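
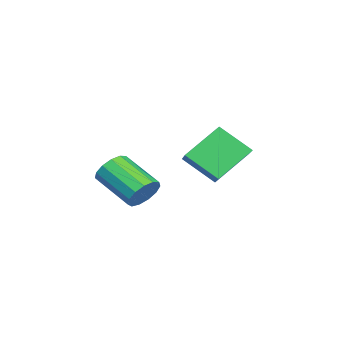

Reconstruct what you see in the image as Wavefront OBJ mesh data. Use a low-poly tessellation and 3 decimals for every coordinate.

v -0.942 0.35 -0.13
v -1.969 1.541 1.12
v -0.692 1.723 -1.235
v -1.72 2.915 0.016
v 0.22 0.665 0.524
v -0.808 1.857 1.775
v 0.469 2.039 -0.58
v -0.558 3.23 0.67
v 3.813 -0.26 -0.225
v 4.3 -0.155 0.401
v 3.413 -1.595 1.331
v 2.927 -1.7 0.705
v 3.943 0.11 0.472
v 3.056 -1.329 1.402
v 3.545 0.259 0.322
v 2.658 -1.181 1.252
v 3.232 0.242 -0.002
v 2.345 -1.198 0.928
v 3.103 0.066 -0.397
v 2.217 -1.374 0.533
v 3.2 -0.213 -0.737
v 2.314 -1.653 0.193
v 3.492 -0.508 -0.915
v 2.605 -1.948 0.016
v 3.886 -0.723 -0.873
v 2.999 -2.163 0.057
v 4.256 -0.792 -0.626
v 3.37 -2.232 0.304
v 4.486 -0.692 -0.252
v 3.6 -2.132 0.679
v 4.503 -0.454 0.131
v 3.616 -1.894 1.062
f 2 4 1
f 5 2 1
f 1 4 3
f 3 5 1
f 2 8 4
f 6 2 5
f 6 8 2
f 4 8 3
f 7 5 3
f 3 8 7
f 7 6 5
f 8 6 7
f 10 9 13
f 10 13 11
f 11 13 14
f 11 14 12
f 13 9 15
f 13 15 14
f 14 15 16
f 14 16 12
f 15 9 17
f 15 17 16
f 16 17 18
f 16 18 12
f 17 9 19
f 17 19 18
f 18 19 20
f 18 20 12
f 19 9 21
f 19 21 20
f 20 21 22
f 20 22 12
f 21 9 23
f 21 23 22
f 22 23 24
f 22 24 12
f 23 9 25
f 23 25 24
f 24 25 26
f 24 26 12
f 25 9 27
f 25 27 26
f 26 27 28
f 26 28 12
f 27 9 29
f 27 29 28
f 28 29 30
f 28 30 12
f 29 9 31
f 29 31 30
f 30 31 32
f 30 32 12
f 31 9 10
f 31 10 32
f 32 10 11
f 32 11 12



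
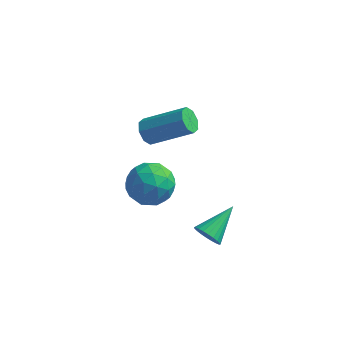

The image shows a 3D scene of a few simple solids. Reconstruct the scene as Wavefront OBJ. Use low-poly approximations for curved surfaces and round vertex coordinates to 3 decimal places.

v -2.983 -1.402 1.694
v -2.687 -1.837 1.314
v -0.9 -1.574 2.405
v -1.197 -1.138 2.786
v -2.648 -1.374 1.138
v -0.861 -1.11 2.23
v -2.805 -0.926 1.288
v -1.019 -0.663 2.38
v -3.067 -0.757 1.676
v -1.281 -0.494 2.768
v -3.28 -0.966 2.075
v -1.493 -0.703 3.166
v -3.319 -1.43 2.25
v -1.532 -1.166 3.342
v -3.161 -1.877 2.1
v -1.375 -1.614 3.192
v -2.899 -2.046 1.712
v -1.113 -1.783 2.804
v 0.158 -3.002 -3.007
v 0.479 -2.838 -3.583
v 0.822 -1.518 -2.213
v 0.246 -2.715 -3.617
v -0 -2.637 -3.558
v -0.222 -2.614 -3.415
v -0.387 -2.65 -3.21
v -0.468 -2.74 -2.974
v -0.455 -2.869 -2.743
v -0.348 -3.019 -2.553
v -0.164 -3.167 -2.431
v 0.069 -3.289 -2.397
v 0.316 -3.368 -2.456
v 0.538 -3.391 -2.599
v 0.703 -3.355 -2.804
v 0.784 -3.265 -3.04
v 0.77 -3.135 -3.271
v 0.663 -2.985 -3.462
v -3.206 0.182 -2.264
v -2.159 -0.211 -2.559
v -3.921 -1.529 -2.521
v -2.874 -1.922 -2.816
v -3.086 -1.606 -1.724
v -2.645 -0.549 -1.565
v -3.435 -1.191 -3.515
v -2.994 -0.134 -3.356
v -2.301 -1.059 -3.332
v -2.085 -1.316 -2.225
v -3.995 -0.424 -2.855
v -3.779 -0.681 -1.748
v -2.62 0.135 -2.388
v -3.46 -1.875 -2.692
v -3.585 -1.69 -2.05
v -2.97 -1.921 -2.223
v -2.905 -0.063 -1.804
v -2.29 -0.294 -1.978
v -2.835 -1.114 -1.487
v -3.79 -1.446 -3.102
v -3.175 -1.677 -3.276
v -3.11 0.181 -2.857
v -2.495 -0.05 -3.03
v -3.245 -0.626 -3.593
v -2.088 -0.594 -3.017
v -2.508 -1.599 -3.168
v -2.838 -1.17 -3.579
v -2.578 -0.548 -3.485
v -1.961 -0.745 -2.366
v -2.381 -1.75 -2.518
v -2.506 -1.565 -1.875
v -2.246 -0.944 -1.782
v -2.044 -1.244 -2.821
v -3.699 0.01 -2.562
v -4.119 -0.995 -2.714
v -3.834 -0.796 -3.298
v -3.574 -0.175 -3.205
v -3.572 -0.141 -1.912
v -3.992 -1.146 -2.063
v -3.502 -1.192 -1.595
v -3.242 -0.57 -1.501
v -4.036 -0.496 -2.259
f 2 1 5
f 2 5 3
f 3 5 6
f 3 6 4
f 5 1 7
f 5 7 6
f 6 7 8
f 6 8 4
f 7 1 9
f 7 9 8
f 8 9 10
f 8 10 4
f 9 1 11
f 9 11 10
f 10 11 12
f 10 12 4
f 11 1 13
f 11 13 12
f 12 13 14
f 12 14 4
f 13 1 15
f 13 15 14
f 14 15 16
f 14 16 4
f 15 1 17
f 15 17 16
f 16 17 18
f 16 18 4
f 17 1 2
f 17 2 18
f 18 2 3
f 18 3 4
f 20 19 22
f 20 22 21
f 22 19 23
f 22 23 21
f 23 19 24
f 23 24 21
f 24 19 25
f 24 25 21
f 25 19 26
f 25 26 21
f 26 19 27
f 26 27 21
f 27 19 28
f 27 28 21
f 28 19 29
f 28 29 21
f 29 19 30
f 29 30 21
f 30 19 31
f 30 31 21
f 31 19 32
f 31 32 21
f 32 19 33
f 32 33 21
f 33 19 34
f 33 34 21
f 34 19 35
f 34 35 21
f 35 19 36
f 35 36 21
f 36 19 20
f 36 20 21
f 37 74 53
f 74 48 77
f 53 77 42
f 74 77 53
f 37 53 49
f 53 42 54
f 49 54 38
f 53 54 49
f 37 49 58
f 49 38 59
f 58 59 44
f 49 59 58
f 37 58 70
f 58 44 73
f 70 73 47
f 58 73 70
f 37 70 74
f 70 47 78
f 74 78 48
f 70 78 74
f 38 54 65
f 54 42 68
f 65 68 46
f 54 68 65
f 42 77 55
f 77 48 76
f 55 76 41
f 77 76 55
f 48 78 75
f 78 47 71
f 75 71 39
f 78 71 75
f 47 73 72
f 73 44 60
f 72 60 43
f 73 60 72
f 44 59 64
f 59 38 61
f 64 61 45
f 59 61 64
f 40 66 52
f 66 46 67
f 52 67 41
f 66 67 52
f 40 52 50
f 52 41 51
f 50 51 39
f 52 51 50
f 40 50 57
f 50 39 56
f 57 56 43
f 50 56 57
f 40 57 62
f 57 43 63
f 62 63 45
f 57 63 62
f 40 62 66
f 62 45 69
f 66 69 46
f 62 69 66
f 41 67 55
f 67 46 68
f 55 68 42
f 67 68 55
f 39 51 75
f 51 41 76
f 75 76 48
f 51 76 75
f 43 56 72
f 56 39 71
f 72 71 47
f 56 71 72
f 45 63 64
f 63 43 60
f 64 60 44
f 63 60 64
f 46 69 65
f 69 45 61
f 65 61 38
f 69 61 65



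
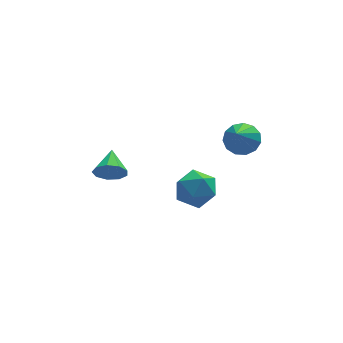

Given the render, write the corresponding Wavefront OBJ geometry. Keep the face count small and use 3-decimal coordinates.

v -0.512 3.99 -2.506
v 0.227 3.583 -2.831
v -1.347 3.197 -3.409
v -0.608 2.79 -3.734
v -0.879 2.626 -2.887
v -0.363 3.116 -2.329
v -0.757 3.664 -3.911
v -0.241 4.154 -3.353
v 0.075 3.381 -3.699
v 0 2.74 -3.067
v -1.12 4.04 -3.173
v -1.195 3.399 -2.541
v 0.996 2.833 -0.122
v 1.351 2.282 -0.395
v 0.484 1.947 1.002
v 1.601 2.462 -0.14
v 1.659 2.759 0.122
v 1.506 3.08 0.305
v 1.192 3.323 0.354
v 0.815 3.41 0.251
v 0.496 3.314 0.03
v 0.335 3.066 -0.239
v 0.385 2.743 -0.471
v 0.628 2.45 -0.592
v 0.988 2.278 -0.564
v -3.796 3.344 -1.398
v -3.52 3.054 -0.873
v -3.484 4.356 -1.002
v -3.218 3.091 -1.206
v -3.186 3.246 -1.629
v -3.439 3.447 -1.943
v -3.86 3.6 -2.003
v -4.251 3.634 -1.779
v -4.429 3.531 -1.377
v -4.311 3.342 -0.984
v -3.952 3.153 -0.786
f 1 12 6
f 1 6 2
f 1 2 8
f 1 8 11
f 1 11 12
f 2 6 10
f 6 12 5
f 12 11 3
f 11 8 7
f 8 2 9
f 4 10 5
f 4 5 3
f 4 3 7
f 4 7 9
f 4 9 10
f 5 10 6
f 3 5 12
f 7 3 11
f 9 7 8
f 10 9 2
f 14 13 16
f 14 16 15
f 16 13 17
f 16 17 15
f 17 13 18
f 17 18 15
f 18 13 19
f 18 19 15
f 19 13 20
f 19 20 15
f 20 13 21
f 20 21 15
f 21 13 22
f 21 22 15
f 22 13 23
f 22 23 15
f 23 13 24
f 23 24 15
f 24 13 25
f 24 25 15
f 25 13 14
f 25 14 15
f 27 26 29
f 27 29 28
f 29 26 30
f 29 30 28
f 30 26 31
f 30 31 28
f 31 26 32
f 31 32 28
f 32 26 33
f 32 33 28
f 33 26 34
f 33 34 28
f 34 26 35
f 34 35 28
f 35 26 36
f 35 36 28
f 36 26 27
f 36 27 28



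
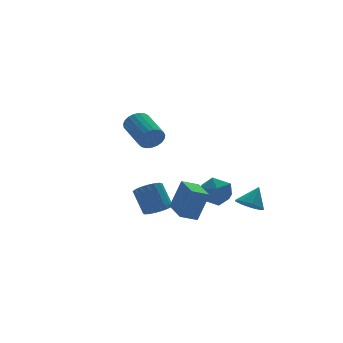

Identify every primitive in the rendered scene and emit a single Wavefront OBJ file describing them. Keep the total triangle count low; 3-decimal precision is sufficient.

v 2.092 -3.204 -2.709
v 2.69 -3.785 -2.991
v 2.908 -2.916 -1.571
v 2.811 -3.24 -3.216
v 2.595 -2.678 -3.203
v 2.144 -2.362 -2.96
v 1.669 -2.44 -2.599
v 1.391 -2.876 -2.29
v 1.442 -3.465 -2.177
v 1.796 -3.932 -2.313
v 2.289 -4.058 -2.635
v -1.445 -1.65 -3.432
v -0.795 -1.859 -1.551
v -0.963 0.332 -3.378
v -0.314 0.123 -1.498
v -0.446 -1.883 -3.802
v 0.203 -2.092 -1.922
v 0.035 0.099 -3.749
v 0.685 -0.11 -1.868
v -3.443 -2.078 2.926
v -3.096 -2.342 3.597
v -2.97 -0.425 4.285
v -3.317 -0.162 3.614
v -2.834 -2.288 3.4
v -2.708 -0.372 4.088
v -2.676 -2.198 3.121
v -2.551 -0.282 3.809
v -2.652 -2.088 2.808
v -2.526 -0.171 3.496
v -2.764 -1.976 2.516
v -2.638 -0.059 3.204
v -2.993 -1.881 2.294
v -2.868 0.035 2.982
v -3.301 -1.821 2.182
v -3.175 0.096 2.87
v -3.633 -1.805 2.199
v -3.507 0.112 2.886
v -3.932 -1.836 2.341
v -3.806 0.08 3.029
v -4.146 -1.909 2.584
v -4.02 0.007 3.272
v -4.239 -2.012 2.887
v -4.113 -0.095 3.575
v -4.194 -2.126 3.196
v -4.069 -0.209 3.884
v -4.02 -2.232 3.459
v -3.894 -0.315 4.147
v -3.745 -2.311 3.629
v -3.62 -0.394 4.317
v -3.419 -2.35 3.678
v -3.293 -0.433 4.366
v -0.508 2.479 -4.468
v 0.056 3.051 -4.895
v -0.008 4.154 -3.499
v -0.572 3.581 -3.072
v -0.34 3.184 -5.018
v -0.404 4.287 -3.622
v -0.775 3.156 -5.015
v -0.838 4.258 -3.619
v -1.149 2.972 -4.886
v -1.212 4.074 -3.49
v -1.375 2.675 -4.662
v -1.439 3.778 -3.266
v -1.404 2.333 -4.394
v -1.467 3.436 -2.998
v -1.227 2.025 -4.142
v -1.29 3.127 -2.746
v -0.885 1.82 -3.965
v -0.949 2.923 -2.569
v -0.457 1.767 -3.903
v -0.521 2.869 -2.507
v -0.041 1.876 -3.971
v -0.105 2.979 -2.575
v 0.268 2.124 -4.152
v 0.204 3.226 -2.756
v 0.399 2.453 -4.406
v 0.336 3.555 -3.01
v 0.323 2.787 -4.674
v 0.259 3.89 -3.278
v 1.098 0.392 -3.272
v 2.192 0.69 -3.211
v 1.388 -0.93 -2.029
v 2.482 -0.632 -1.968
v 1.681 0.062 -1.561
v 1.501 0.879 -2.329
v 2.079 -1.119 -2.911
v 1.899 -0.302 -3.679
v 2.798 -0.244 -2.988
v 2.552 0.486 -2.153
v 1.028 -0.726 -3.087
v 0.782 0.004 -2.252
f 2 1 4
f 2 4 3
f 4 1 5
f 4 5 3
f 5 1 6
f 5 6 3
f 6 1 7
f 6 7 3
f 7 1 8
f 7 8 3
f 8 1 9
f 8 9 3
f 9 1 10
f 9 10 3
f 10 1 11
f 10 11 3
f 11 1 2
f 11 2 3
f 13 15 12
f 16 13 12
f 12 15 14
f 14 16 12
f 13 19 15
f 17 13 16
f 17 19 13
f 15 19 14
f 18 16 14
f 14 19 18
f 18 17 16
f 19 17 18
f 21 20 24
f 21 24 22
f 22 24 25
f 22 25 23
f 24 20 26
f 24 26 25
f 25 26 27
f 25 27 23
f 26 20 28
f 26 28 27
f 27 28 29
f 27 29 23
f 28 20 30
f 28 30 29
f 29 30 31
f 29 31 23
f 30 20 32
f 30 32 31
f 31 32 33
f 31 33 23
f 32 20 34
f 32 34 33
f 33 34 35
f 33 35 23
f 34 20 36
f 34 36 35
f 35 36 37
f 35 37 23
f 36 20 38
f 36 38 37
f 37 38 39
f 37 39 23
f 38 20 40
f 38 40 39
f 39 40 41
f 39 41 23
f 40 20 42
f 40 42 41
f 41 42 43
f 41 43 23
f 42 20 44
f 42 44 43
f 43 44 45
f 43 45 23
f 44 20 46
f 44 46 45
f 45 46 47
f 45 47 23
f 46 20 48
f 46 48 47
f 47 48 49
f 47 49 23
f 48 20 50
f 48 50 49
f 49 50 51
f 49 51 23
f 50 20 21
f 50 21 51
f 51 21 22
f 51 22 23
f 53 52 56
f 53 56 54
f 54 56 57
f 54 57 55
f 56 52 58
f 56 58 57
f 57 58 59
f 57 59 55
f 58 52 60
f 58 60 59
f 59 60 61
f 59 61 55
f 60 52 62
f 60 62 61
f 61 62 63
f 61 63 55
f 62 52 64
f 62 64 63
f 63 64 65
f 63 65 55
f 64 52 66
f 64 66 65
f 65 66 67
f 65 67 55
f 66 52 68
f 66 68 67
f 67 68 69
f 67 69 55
f 68 52 70
f 68 70 69
f 69 70 71
f 69 71 55
f 70 52 72
f 70 72 71
f 71 72 73
f 71 73 55
f 72 52 74
f 72 74 73
f 73 74 75
f 73 75 55
f 74 52 76
f 74 76 75
f 75 76 77
f 75 77 55
f 76 52 78
f 76 78 77
f 77 78 79
f 77 79 55
f 78 52 53
f 78 53 79
f 79 53 54
f 79 54 55
f 80 91 85
f 80 85 81
f 80 81 87
f 80 87 90
f 80 90 91
f 81 85 89
f 85 91 84
f 91 90 82
f 90 87 86
f 87 81 88
f 83 89 84
f 83 84 82
f 83 82 86
f 83 86 88
f 83 88 89
f 84 89 85
f 82 84 91
f 86 82 90
f 88 86 87
f 89 88 81



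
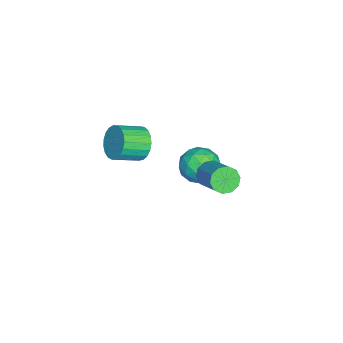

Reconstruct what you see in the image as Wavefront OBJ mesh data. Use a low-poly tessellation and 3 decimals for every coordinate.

v -1.168 2.829 -3.504
v -0.628 2.961 -2.818
v -1.372 1.479 -3.082
v -0.832 1.611 -2.396
v -1.619 2.011 -2.422
v -1.493 2.846 -2.683
v -0.507 1.594 -3.217
v -0.381 2.429 -3.478
v -0.219 2.199 -2.641
v -0.906 2.456 -2.149
v -1.094 1.984 -3.751
v -1.781 2.241 -3.259
v -0.88 3.013 -3.198
v -1.12 1.427 -2.702
v -1.583 1.661 -2.717
v -1.265 1.74 -2.314
v -1.389 2.945 -3.119
v -1.071 3.023 -2.715
v -1.653 2.465 -2.482
v -0.929 1.417 -3.185
v -0.611 1.495 -2.781
v -0.735 2.7 -3.586
v -0.417 2.779 -3.183
v -0.347 1.975 -3.418
v -0.322 2.643 -2.691
v -0.442 1.85 -2.443
v -0.251 1.84 -2.925
v -0.177 2.33 -3.079
v -0.726 2.795 -2.402
v -0.846 2.001 -2.154
v -1.309 2.236 -2.169
v -1.235 2.727 -2.322
v -0.486 2.346 -2.298
v -1.154 2.439 -3.746
v -1.274 1.645 -3.498
v -0.765 1.713 -3.578
v -0.691 2.204 -3.731
v -1.558 2.59 -3.457
v -1.678 1.797 -3.209
v -1.823 2.11 -2.821
v -1.749 2.6 -2.975
v -1.514 2.094 -3.602
v 3.066 3.432 0.769
v 3.38 2.948 0.823
v 4.328 3.643 1.546
v 4.014 4.128 1.491
v 3.485 3.115 0.524
v 4.433 3.81 1.247
v 3.43 3.403 0.318
v 4.378 4.099 1.041
v 3.236 3.703 0.285
v 4.184 4.398 1.007
v 2.977 3.899 0.436
v 3.925 4.594 1.159
v 2.752 3.917 0.714
v 3.7 4.612 1.437
v 2.647 3.75 1.013
v 3.595 4.445 1.736
v 2.702 3.461 1.219
v 3.65 4.157 1.942
v 2.896 3.162 1.253
v 3.844 3.857 1.975
v 3.155 2.966 1.101
v 4.103 3.661 1.824
v 0.853 0.328 -0.167
v 1.355 0.37 -0.737
v 1.968 -0.506 -0.262
v 1.467 -0.548 0.307
v 1.478 0.571 -0.526
v 2.091 -0.305 -0.051
v 1.493 0.729 -0.253
v 2.106 -0.147 0.222
v 1.398 0.818 0.035
v 2.011 -0.058 0.51
v 1.208 0.823 0.288
v 1.821 -0.053 0.762
v 0.957 0.742 0.462
v 1.57 -0.134 0.937
v 0.688 0.589 0.527
v 1.301 -0.287 1.002
v 0.448 0.391 0.472
v 1.061 -0.485 0.947
v 0.278 0.182 0.307
v 0.891 -0.694 0.782
v 0.207 -0.001 0.06
v 0.82 -0.877 0.534
v 0.248 -0.128 -0.227
v 0.861 -1.004 0.248
v 0.394 -0.176 -0.503
v 1.007 -1.052 -0.028
v 0.619 -0.136 -0.722
v 1.232 -1.012 -0.247
v 0.885 -0.017 -0.844
v 1.498 -0.893 -0.369
v 1.145 0.162 -0.849
v 1.758 -0.714 -0.375
f 1 38 17
f 38 12 41
f 17 41 6
f 38 41 17
f 1 17 13
f 17 6 18
f 13 18 2
f 17 18 13
f 1 13 22
f 13 2 23
f 22 23 8
f 13 23 22
f 1 22 34
f 22 8 37
f 34 37 11
f 22 37 34
f 1 34 38
f 34 11 42
f 38 42 12
f 34 42 38
f 2 18 29
f 18 6 32
f 29 32 10
f 18 32 29
f 6 41 19
f 41 12 40
f 19 40 5
f 41 40 19
f 12 42 39
f 42 11 35
f 39 35 3
f 42 35 39
f 11 37 36
f 37 8 24
f 36 24 7
f 37 24 36
f 8 23 28
f 23 2 25
f 28 25 9
f 23 25 28
f 4 30 16
f 30 10 31
f 16 31 5
f 30 31 16
f 4 16 14
f 16 5 15
f 14 15 3
f 16 15 14
f 4 14 21
f 14 3 20
f 21 20 7
f 14 20 21
f 4 21 26
f 21 7 27
f 26 27 9
f 21 27 26
f 4 26 30
f 26 9 33
f 30 33 10
f 26 33 30
f 5 31 19
f 31 10 32
f 19 32 6
f 31 32 19
f 3 15 39
f 15 5 40
f 39 40 12
f 15 40 39
f 7 20 36
f 20 3 35
f 36 35 11
f 20 35 36
f 9 27 28
f 27 7 24
f 28 24 8
f 27 24 28
f 10 33 29
f 33 9 25
f 29 25 2
f 33 25 29
f 44 43 47
f 44 47 45
f 45 47 48
f 45 48 46
f 47 43 49
f 47 49 48
f 48 49 50
f 48 50 46
f 49 43 51
f 49 51 50
f 50 51 52
f 50 52 46
f 51 43 53
f 51 53 52
f 52 53 54
f 52 54 46
f 53 43 55
f 53 55 54
f 54 55 56
f 54 56 46
f 55 43 57
f 55 57 56
f 56 57 58
f 56 58 46
f 57 43 59
f 57 59 58
f 58 59 60
f 58 60 46
f 59 43 61
f 59 61 60
f 60 61 62
f 60 62 46
f 61 43 63
f 61 63 62
f 62 63 64
f 62 64 46
f 63 43 44
f 63 44 64
f 64 44 45
f 64 45 46
f 66 65 69
f 66 69 67
f 67 69 70
f 67 70 68
f 69 65 71
f 69 71 70
f 70 71 72
f 70 72 68
f 71 65 73
f 71 73 72
f 72 73 74
f 72 74 68
f 73 65 75
f 73 75 74
f 74 75 76
f 74 76 68
f 75 65 77
f 75 77 76
f 76 77 78
f 76 78 68
f 77 65 79
f 77 79 78
f 78 79 80
f 78 80 68
f 79 65 81
f 79 81 80
f 80 81 82
f 80 82 68
f 81 65 83
f 81 83 82
f 82 83 84
f 82 84 68
f 83 65 85
f 83 85 84
f 84 85 86
f 84 86 68
f 85 65 87
f 85 87 86
f 86 87 88
f 86 88 68
f 87 65 89
f 87 89 88
f 88 89 90
f 88 90 68
f 89 65 91
f 89 91 90
f 90 91 92
f 90 92 68
f 91 65 93
f 91 93 92
f 92 93 94
f 92 94 68
f 93 65 95
f 93 95 94
f 94 95 96
f 94 96 68
f 95 65 66
f 95 66 96
f 96 66 67
f 96 67 68



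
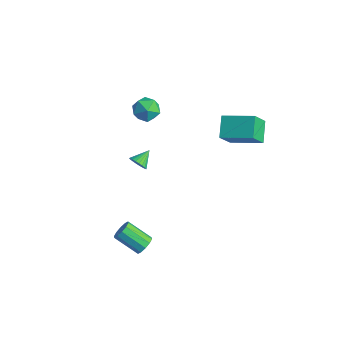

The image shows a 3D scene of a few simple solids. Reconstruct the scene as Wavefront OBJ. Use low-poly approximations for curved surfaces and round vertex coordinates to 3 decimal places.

v -3.79 -0.083 3.432
v -3.21 0.436 3.912
v -3.23 -1.296 4.068
v -2.65 -0.777 4.548
v -3.546 -0.75 4.731
v -3.892 -0 4.337
v -2.548 -0.86 3.643
v -2.894 -0.11 3.249
v -2.442 -0.044 4.042
v -3.059 0.024 4.714
v -3.381 -0.884 3.266
v -3.998 -0.816 3.938
v 0.514 2.606 1.978
v 0.718 1.649 3.257
v -0.363 3.459 2.756
v -0.159 2.503 4.035
v 2.079 3.697 2.545
v 2.283 2.741 3.824
v 1.202 4.551 3.323
v 1.406 3.594 4.602
v 0.702 -3.593 -3.594
v 1.064 -4.125 -3.507
v -0.179 -4.819 -2.578
v -0.542 -4.287 -2.666
v 1.145 -3.87 -3.208
v -0.099 -4.564 -2.279
v 1.056 -3.508 -3.056
v -0.187 -4.202 -2.128
v 0.832 -3.179 -3.11
v -0.411 -3.873 -2.182
v 0.558 -3.008 -3.349
v -0.685 -3.702 -2.421
v 0.339 -3.061 -3.682
v -0.904 -3.755 -2.753
v 0.259 -3.316 -3.981
v -0.985 -4.01 -3.052
v 0.347 -3.678 -4.132
v -0.896 -4.372 -3.204
v 0.571 -4.007 -4.078
v -0.672 -4.701 -3.15
v 0.845 -4.178 -3.839
v -0.398 -4.872 -2.911
v -0.896 -2.797 2.393
v -0.396 -2.869 2.698
v -1.064 -1.863 2.887
v -0.32 -2.757 2.512
v -0.331 -2.651 2.308
v -0.428 -2.567 2.117
v -0.596 -2.518 1.968
v -0.81 -2.512 1.883
v -1.037 -2.549 1.876
v -1.243 -2.624 1.948
v -1.396 -2.725 2.087
v -1.472 -2.837 2.273
v -1.461 -2.943 2.477
v -1.364 -3.027 2.668
v -1.196 -3.076 2.817
v -0.982 -3.082 2.902
v -0.755 -3.045 2.909
v -0.549 -2.97 2.837
f 1 12 6
f 1 6 2
f 1 2 8
f 1 8 11
f 1 11 12
f 2 6 10
f 6 12 5
f 12 11 3
f 11 8 7
f 8 2 9
f 4 10 5
f 4 5 3
f 4 3 7
f 4 7 9
f 4 9 10
f 5 10 6
f 3 5 12
f 7 3 11
f 9 7 8
f 10 9 2
f 14 16 13
f 17 14 13
f 13 16 15
f 15 17 13
f 14 20 16
f 18 14 17
f 18 20 14
f 16 20 15
f 19 17 15
f 15 20 19
f 19 18 17
f 20 18 19
f 22 21 25
f 22 25 23
f 23 25 26
f 23 26 24
f 25 21 27
f 25 27 26
f 26 27 28
f 26 28 24
f 27 21 29
f 27 29 28
f 28 29 30
f 28 30 24
f 29 21 31
f 29 31 30
f 30 31 32
f 30 32 24
f 31 21 33
f 31 33 32
f 32 33 34
f 32 34 24
f 33 21 35
f 33 35 34
f 34 35 36
f 34 36 24
f 35 21 37
f 35 37 36
f 36 37 38
f 36 38 24
f 37 21 39
f 37 39 38
f 38 39 40
f 38 40 24
f 39 21 41
f 39 41 40
f 40 41 42
f 40 42 24
f 41 21 22
f 41 22 42
f 42 22 23
f 42 23 24
f 44 43 46
f 44 46 45
f 46 43 47
f 46 47 45
f 47 43 48
f 47 48 45
f 48 43 49
f 48 49 45
f 49 43 50
f 49 50 45
f 50 43 51
f 50 51 45
f 51 43 52
f 51 52 45
f 52 43 53
f 52 53 45
f 53 43 54
f 53 54 45
f 54 43 55
f 54 55 45
f 55 43 56
f 55 56 45
f 56 43 57
f 56 57 45
f 57 43 58
f 57 58 45
f 58 43 59
f 58 59 45
f 59 43 60
f 59 60 45
f 60 43 44
f 60 44 45



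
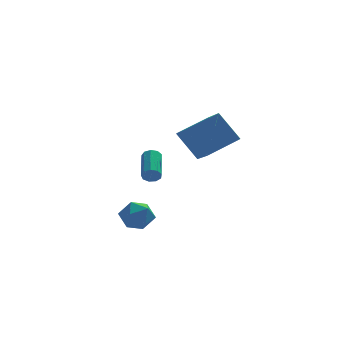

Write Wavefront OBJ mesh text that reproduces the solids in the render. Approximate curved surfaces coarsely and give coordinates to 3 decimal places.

v -1.72 -4.291 4.641
v -0.105 -3.62 5.434
v -2.015 -2.66 3.865
v -0.401 -1.99 4.658
v -0.759 -4.83 3.142
v 0.855 -4.16 3.935
v -1.055 -3.2 2.366
v 0.56 -2.529 3.159
v -4.35 -1.5 -2.385
v -3.465 -1.199 -2.136
v -4.235 -2.681 -1.364
v -3.35 -2.38 -1.115
v -4.125 -1.853 -0.876
v -4.196 -1.123 -1.508
v -3.504 -2.757 -1.992
v -3.575 -2.027 -2.624
v -2.942 -1.976 -1.894
v -3.326 -1.417 -1.204
v -4.374 -2.463 -2.296
v -4.758 -1.904 -1.606
v -3.062 -0.837 0.472
v -2.83 -0.674 0.048
v -2.687 1.04 0.783
v -2.918 0.877 1.208
v -3.176 -0.632 0.019
v -3.032 1.081 0.755
v -3.468 -0.687 0.202
v -3.324 1.026 0.938
v -3.569 -0.811 0.512
v -3.426 0.902 1.247
v -3.434 -0.947 0.803
v -3.291 0.766 1.539
v -3.124 -1.032 0.939
v -2.981 0.681 1.675
v -2.785 -1.025 0.857
v -2.642 0.688 1.593
v -2.575 -0.93 0.595
v -2.432 0.783 1.33
v -2.593 -0.791 0.275
v -2.45 0.922 1.011
f 2 4 1
f 5 2 1
f 1 4 3
f 3 5 1
f 2 8 4
f 6 2 5
f 6 8 2
f 4 8 3
f 7 5 3
f 3 8 7
f 7 6 5
f 8 6 7
f 9 20 14
f 9 14 10
f 9 10 16
f 9 16 19
f 9 19 20
f 10 14 18
f 14 20 13
f 20 19 11
f 19 16 15
f 16 10 17
f 12 18 13
f 12 13 11
f 12 11 15
f 12 15 17
f 12 17 18
f 13 18 14
f 11 13 20
f 15 11 19
f 17 15 16
f 18 17 10
f 22 21 25
f 22 25 23
f 23 25 26
f 23 26 24
f 25 21 27
f 25 27 26
f 26 27 28
f 26 28 24
f 27 21 29
f 27 29 28
f 28 29 30
f 28 30 24
f 29 21 31
f 29 31 30
f 30 31 32
f 30 32 24
f 31 21 33
f 31 33 32
f 32 33 34
f 32 34 24
f 33 21 35
f 33 35 34
f 34 35 36
f 34 36 24
f 35 21 37
f 35 37 36
f 36 37 38
f 36 38 24
f 37 21 39
f 37 39 38
f 38 39 40
f 38 40 24
f 39 21 22
f 39 22 40
f 40 22 23
f 40 23 24



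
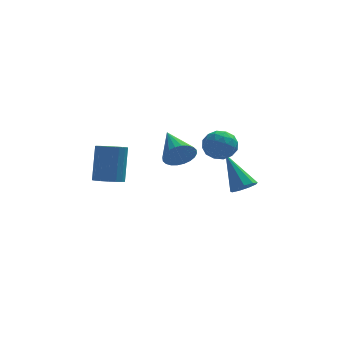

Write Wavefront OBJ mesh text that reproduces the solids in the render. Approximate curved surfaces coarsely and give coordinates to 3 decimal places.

v 1.29 0.252 -0.465
v 1.886 0.215 0.053
v 0.79 1.848 0.225
v 2.021 0.359 -0.183
v 2.044 0.487 -0.463
v 1.953 0.579 -0.742
v 1.761 0.622 -0.98
v 1.498 0.608 -1.139
v 1.202 0.539 -1.195
v 0.921 0.427 -1.14
v 0.695 0.289 -0.983
v 0.56 0.144 -0.746
v 0.536 0.016 -0.467
v 0.627 -0.076 -0.187
v 0.819 -0.119 0.05
v 1.083 -0.104 0.209
v 1.378 -0.036 0.266
v 1.66 0.076 0.211
v 4.305 2.994 -3.862
v 4.919 3.008 -3.569
v 3.535 4.166 -2.298
v 4.874 3.368 -3.861
v 4.562 3.552 -4.153
v 4.13 3.476 -4.309
v 3.781 3.174 -4.255
v 3.676 2.788 -4.017
v 3.866 2.499 -3.706
v 4.262 2.441 -3.468
v 4.678 2.642 -3.414
v 2.398 2.97 -1.273
v 3.059 3.242 -1.774
v 3.321 2.438 -0.346
v 3.982 2.71 -0.847
v 3.483 3.292 -0.428
v 2.913 3.62 -1.001
v 3.467 2.06 -1.119
v 2.897 2.388 -1.692
v 3.719 2.68 -1.679
v 3.729 3.441 -1.252
v 2.651 2.239 -0.868
v 2.661 3 -0.441
v 2.647 3.152 -1.605
v 3.733 2.528 -0.515
v 3.44 2.869 -0.269
v 3.828 3.029 -0.564
v 2.562 3.375 -1.151
v 2.95 3.535 -1.445
v 3.199 3.564 -0.654
v 3.43 2.145 -0.675
v 3.818 2.305 -0.969
v 2.552 2.651 -1.556
v 2.94 2.811 -1.851
v 3.181 2.116 -1.466
v 3.424 2.982 -1.844
v 3.966 2.67 -1.299
v 3.664 2.287 -1.458
v 3.329 2.48 -1.795
v 3.43 3.429 -1.593
v 3.972 3.117 -1.048
v 3.679 3.459 -0.802
v 3.344 3.652 -1.139
v 3.818 3.099 -1.537
v 2.408 2.563 -1.072
v 2.95 2.251 -0.527
v 3.036 2.028 -0.981
v 2.701 2.221 -1.318
v 2.414 3.01 -0.821
v 2.956 2.698 -0.276
v 3.051 3.2 -0.325
v 2.716 3.393 -0.662
v 2.562 2.581 -0.583
v -1.807 1.445 -2.561
v -1.086 1.331 -2.575
v -0.932 2.102 -0.812
v -1.653 2.215 -0.799
v -1.123 1.651 -2.711
v -0.969 2.421 -0.948
v -1.316 1.923 -2.813
v -1.163 2.694 -1.05
v -1.622 2.086 -2.858
v -1.469 2.856 -1.095
v -1.97 2.102 -2.834
v -1.817 2.872 -1.072
v -2.281 1.967 -2.748
v -2.128 2.738 -0.986
v -2.483 1.713 -2.62
v -2.33 2.483 -0.857
v -2.53 1.397 -2.478
v -2.377 2.168 -0.715
v -2.412 1.092 -2.355
v -2.258 1.863 -0.592
v -2.154 0.868 -2.279
v -2.001 1.639 -0.516
v -1.817 0.776 -2.268
v -1.664 1.547 -0.505
v -1.478 0.837 -2.324
v -1.325 1.608 -0.562
v -1.214 1.038 -2.435
v -1.061 1.808 -0.672
f 2 1 4
f 2 4 3
f 4 1 5
f 4 5 3
f 5 1 6
f 5 6 3
f 6 1 7
f 6 7 3
f 7 1 8
f 7 8 3
f 8 1 9
f 8 9 3
f 9 1 10
f 9 10 3
f 10 1 11
f 10 11 3
f 11 1 12
f 11 12 3
f 12 1 13
f 12 13 3
f 13 1 14
f 13 14 3
f 14 1 15
f 14 15 3
f 15 1 16
f 15 16 3
f 16 1 17
f 16 17 3
f 17 1 18
f 17 18 3
f 18 1 2
f 18 2 3
f 20 19 22
f 20 22 21
f 22 19 23
f 22 23 21
f 23 19 24
f 23 24 21
f 24 19 25
f 24 25 21
f 25 19 26
f 25 26 21
f 26 19 27
f 26 27 21
f 27 19 28
f 27 28 21
f 28 19 29
f 28 29 21
f 29 19 20
f 29 20 21
f 30 67 46
f 67 41 70
f 46 70 35
f 67 70 46
f 30 46 42
f 46 35 47
f 42 47 31
f 46 47 42
f 30 42 51
f 42 31 52
f 51 52 37
f 42 52 51
f 30 51 63
f 51 37 66
f 63 66 40
f 51 66 63
f 30 63 67
f 63 40 71
f 67 71 41
f 63 71 67
f 31 47 58
f 47 35 61
f 58 61 39
f 47 61 58
f 35 70 48
f 70 41 69
f 48 69 34
f 70 69 48
f 41 71 68
f 71 40 64
f 68 64 32
f 71 64 68
f 40 66 65
f 66 37 53
f 65 53 36
f 66 53 65
f 37 52 57
f 52 31 54
f 57 54 38
f 52 54 57
f 33 59 45
f 59 39 60
f 45 60 34
f 59 60 45
f 33 45 43
f 45 34 44
f 43 44 32
f 45 44 43
f 33 43 50
f 43 32 49
f 50 49 36
f 43 49 50
f 33 50 55
f 50 36 56
f 55 56 38
f 50 56 55
f 33 55 59
f 55 38 62
f 59 62 39
f 55 62 59
f 34 60 48
f 60 39 61
f 48 61 35
f 60 61 48
f 32 44 68
f 44 34 69
f 68 69 41
f 44 69 68
f 36 49 65
f 49 32 64
f 65 64 40
f 49 64 65
f 38 56 57
f 56 36 53
f 57 53 37
f 56 53 57
f 39 62 58
f 62 38 54
f 58 54 31
f 62 54 58
f 73 72 76
f 73 76 74
f 74 76 77
f 74 77 75
f 76 72 78
f 76 78 77
f 77 78 79
f 77 79 75
f 78 72 80
f 78 80 79
f 79 80 81
f 79 81 75
f 80 72 82
f 80 82 81
f 81 82 83
f 81 83 75
f 82 72 84
f 82 84 83
f 83 84 85
f 83 85 75
f 84 72 86
f 84 86 85
f 85 86 87
f 85 87 75
f 86 72 88
f 86 88 87
f 87 88 89
f 87 89 75
f 88 72 90
f 88 90 89
f 89 90 91
f 89 91 75
f 90 72 92
f 90 92 91
f 91 92 93
f 91 93 75
f 92 72 94
f 92 94 93
f 93 94 95
f 93 95 75
f 94 72 96
f 94 96 95
f 95 96 97
f 95 97 75
f 96 72 98
f 96 98 97
f 97 98 99
f 97 99 75
f 98 72 73
f 98 73 99
f 99 73 74
f 99 74 75



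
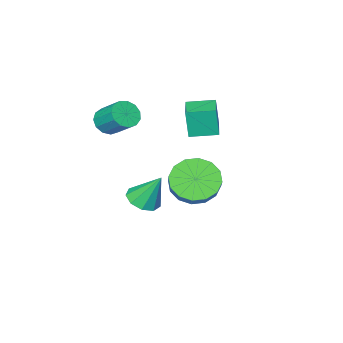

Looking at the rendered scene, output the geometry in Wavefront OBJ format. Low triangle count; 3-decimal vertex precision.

v 2.426 -0.808 2.344
v 2.792 -1.134 2.801
v 2.7 -0.097 3.613
v 2.334 0.228 3.156
v 3.036 -0.943 2.586
v 2.944 0.093 3.397
v 3.087 -0.71 2.293
v 2.995 0.327 3.105
v 2.928 -0.508 2.017
v 2.835 0.529 2.829
v 2.609 -0.401 1.845
v 2.517 0.636 2.656
v 2.232 -0.424 1.831
v 2.14 0.613 2.643
v 1.917 -0.568 1.98
v 1.825 0.468 2.792
v 1.764 -0.789 2.245
v 1.672 0.247 3.057
v 1.82 -1.016 2.541
v 1.728 0.02 3.353
v 2.069 -1.177 2.775
v 1.977 -0.141 3.587
v 2.432 -1.221 2.872
v 2.339 -0.184 3.684
v -0.611 2.243 2.452
v -0.567 2.093 3.723
v 0.177 3.183 2.535
v 0.222 3.033 3.806
v 0.278 1.507 2.334
v 0.323 1.357 3.605
v 1.067 2.447 2.417
v 1.111 2.297 3.688
v 1.215 -0.182 -2.254
v 1.853 -0.503 -1.939
v 0.865 0.522 -0.826
v 1.971 -0.026 -2.146
v 1.736 0.378 -2.403
v 1.257 0.52 -2.59
v 0.758 0.333 -2.62
v 0.473 -0.095 -2.479
v 0.535 -0.564 -2.232
v 0.915 -0.854 -1.996
v 1.435 -0.83 -1.88
v 1.7 3.58 0.628
v 2.58 3.203 0.338
v 3.14 3.923 1.102
v 2.26 4.3 1.392
v 2.495 3.604 0.022
v 3.055 4.324 0.787
v 2.198 3.999 -0.132
v 2.758 4.719 0.633
v 1.767 4.282 -0.082
v 2.327 5.001 0.683
v 1.318 4.376 0.158
v 1.878 5.096 0.923
v 0.972 4.258 0.524
v 1.532 4.977 1.288
v 0.82 3.957 0.918
v 1.38 4.677 1.682
v 0.905 3.556 1.233
v 1.465 4.276 1.998
v 1.202 3.161 1.387
v 1.762 3.881 2.152
v 1.633 2.879 1.337
v 2.193 3.598 2.102
v 2.082 2.784 1.097
v 2.642 3.504 1.862
v 2.428 2.903 0.732
v 2.988 3.622 1.496
f 2 1 5
f 2 5 3
f 3 5 6
f 3 6 4
f 5 1 7
f 5 7 6
f 6 7 8
f 6 8 4
f 7 1 9
f 7 9 8
f 8 9 10
f 8 10 4
f 9 1 11
f 9 11 10
f 10 11 12
f 10 12 4
f 11 1 13
f 11 13 12
f 12 13 14
f 12 14 4
f 13 1 15
f 13 15 14
f 14 15 16
f 14 16 4
f 15 1 17
f 15 17 16
f 16 17 18
f 16 18 4
f 17 1 19
f 17 19 18
f 18 19 20
f 18 20 4
f 19 1 21
f 19 21 20
f 20 21 22
f 20 22 4
f 21 1 23
f 21 23 22
f 22 23 24
f 22 24 4
f 23 1 2
f 23 2 24
f 24 2 3
f 24 3 4
f 26 28 25
f 29 26 25
f 25 28 27
f 27 29 25
f 26 32 28
f 30 26 29
f 30 32 26
f 28 32 27
f 31 29 27
f 27 32 31
f 31 30 29
f 32 30 31
f 34 33 36
f 34 36 35
f 36 33 37
f 36 37 35
f 37 33 38
f 37 38 35
f 38 33 39
f 38 39 35
f 39 33 40
f 39 40 35
f 40 33 41
f 40 41 35
f 41 33 42
f 41 42 35
f 42 33 43
f 42 43 35
f 43 33 34
f 43 34 35
f 45 44 48
f 45 48 46
f 46 48 49
f 46 49 47
f 48 44 50
f 48 50 49
f 49 50 51
f 49 51 47
f 50 44 52
f 50 52 51
f 51 52 53
f 51 53 47
f 52 44 54
f 52 54 53
f 53 54 55
f 53 55 47
f 54 44 56
f 54 56 55
f 55 56 57
f 55 57 47
f 56 44 58
f 56 58 57
f 57 58 59
f 57 59 47
f 58 44 60
f 58 60 59
f 59 60 61
f 59 61 47
f 60 44 62
f 60 62 61
f 61 62 63
f 61 63 47
f 62 44 64
f 62 64 63
f 63 64 65
f 63 65 47
f 64 44 66
f 64 66 65
f 65 66 67
f 65 67 47
f 66 44 68
f 66 68 67
f 67 68 69
f 67 69 47
f 68 44 45
f 68 45 69
f 69 45 46
f 69 46 47



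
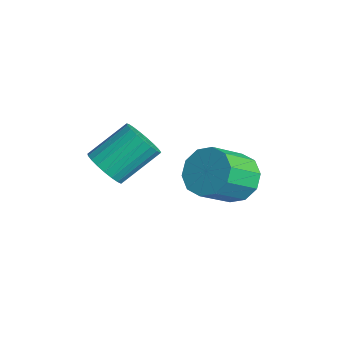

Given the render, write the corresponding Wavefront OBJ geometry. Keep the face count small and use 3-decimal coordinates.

v 2.887 0.239 2.454
v 3.535 -0.018 2.826
v 3.481 1.345 3.859
v 2.833 1.601 3.486
v 3.662 0.168 2.588
v 3.608 1.531 3.62
v 3.656 0.367 2.326
v 3.602 1.729 3.358
v 3.517 0.543 2.086
v 3.463 1.905 3.118
v 3.268 0.666 1.91
v 3.214 2.029 2.942
v 2.954 0.716 1.828
v 2.9 2.078 2.86
v 2.628 0.683 1.854
v 2.574 2.045 2.886
v 2.347 0.573 1.984
v 2.293 1.936 3.016
v 2.16 0.406 2.195
v 2.105 1.768 3.227
v 2.098 0.21 2.451
v 2.043 1.572 3.483
v 2.172 0.018 2.708
v 2.118 1.381 3.74
v 2.37 -0.135 2.92
v 2.316 1.227 3.952
v 2.658 -0.223 3.052
v 2.604 1.139 4.084
v 2.985 -0.232 3.081
v 2.931 1.13 4.113
v 3.295 -0.159 3.001
v 3.241 1.203 4.033
v 3.624 4.467 1.243
v 4.543 4.778 1.268
v 4.934 3.543 2.241
v 4.016 3.233 2.217
v 4.247 5.039 1.718
v 4.638 3.805 2.692
v 3.713 5.083 1.988
v 4.105 3.848 2.961
v 3.145 4.891 1.973
v 3.537 3.656 2.946
v 2.76 4.537 1.679
v 3.152 3.303 2.653
v 2.706 4.157 1.219
v 3.097 2.922 2.192
v 3.002 3.895 0.768
v 3.393 2.661 1.742
v 3.535 3.852 0.499
v 3.927 2.617 1.472
v 4.103 4.044 0.514
v 4.495 2.809 1.487
v 4.488 4.397 0.807
v 4.88 3.163 1.781
f 2 1 5
f 2 5 3
f 3 5 6
f 3 6 4
f 5 1 7
f 5 7 6
f 6 7 8
f 6 8 4
f 7 1 9
f 7 9 8
f 8 9 10
f 8 10 4
f 9 1 11
f 9 11 10
f 10 11 12
f 10 12 4
f 11 1 13
f 11 13 12
f 12 13 14
f 12 14 4
f 13 1 15
f 13 15 14
f 14 15 16
f 14 16 4
f 15 1 17
f 15 17 16
f 16 17 18
f 16 18 4
f 17 1 19
f 17 19 18
f 18 19 20
f 18 20 4
f 19 1 21
f 19 21 20
f 20 21 22
f 20 22 4
f 21 1 23
f 21 23 22
f 22 23 24
f 22 24 4
f 23 1 25
f 23 25 24
f 24 25 26
f 24 26 4
f 25 1 27
f 25 27 26
f 26 27 28
f 26 28 4
f 27 1 29
f 27 29 28
f 28 29 30
f 28 30 4
f 29 1 31
f 29 31 30
f 30 31 32
f 30 32 4
f 31 1 2
f 31 2 32
f 32 2 3
f 32 3 4
f 34 33 37
f 34 37 35
f 35 37 38
f 35 38 36
f 37 33 39
f 37 39 38
f 38 39 40
f 38 40 36
f 39 33 41
f 39 41 40
f 40 41 42
f 40 42 36
f 41 33 43
f 41 43 42
f 42 43 44
f 42 44 36
f 43 33 45
f 43 45 44
f 44 45 46
f 44 46 36
f 45 33 47
f 45 47 46
f 46 47 48
f 46 48 36
f 47 33 49
f 47 49 48
f 48 49 50
f 48 50 36
f 49 33 51
f 49 51 50
f 50 51 52
f 50 52 36
f 51 33 53
f 51 53 52
f 52 53 54
f 52 54 36
f 53 33 34
f 53 34 54
f 54 34 35
f 54 35 36



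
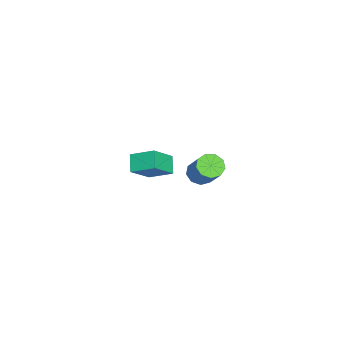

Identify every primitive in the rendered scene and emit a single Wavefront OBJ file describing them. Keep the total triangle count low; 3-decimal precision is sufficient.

v -4.894 -3.725 -2.059
v -3.677 -4.551 -0.778
v -4.655 -2.284 -1.357
v -3.438 -3.11 -0.076
v -3.942 -3.51 -2.824
v -2.725 -4.336 -1.543
v -3.703 -2.069 -2.122
v -2.486 -2.895 -0.841
v 2.473 0.485 3.009
v 3.075 0.599 2.509
v 4.188 1.308 4.012
v 3.587 1.195 4.511
v 2.766 1.041 2.53
v 3.879 1.75 4.032
v 2.32 1.224 2.774
v 3.433 1.933 4.277
v 1.946 1.061 3.128
v 3.059 1.77 4.631
v 1.818 0.629 3.426
v 2.932 1.338 4.929
v 1.998 0.129 3.529
v 3.111 0.838 5.032
v 2.399 -0.203 3.388
v 3.513 0.506 4.891
v 2.836 -0.214 3.07
v 3.949 0.495 4.573
v 3.103 0.103 2.723
v 4.216 0.812 4.226
f 2 4 1
f 5 2 1
f 1 4 3
f 3 5 1
f 2 8 4
f 6 2 5
f 6 8 2
f 4 8 3
f 7 5 3
f 3 8 7
f 7 6 5
f 8 6 7
f 10 9 13
f 10 13 11
f 11 13 14
f 11 14 12
f 13 9 15
f 13 15 14
f 14 15 16
f 14 16 12
f 15 9 17
f 15 17 16
f 16 17 18
f 16 18 12
f 17 9 19
f 17 19 18
f 18 19 20
f 18 20 12
f 19 9 21
f 19 21 20
f 20 21 22
f 20 22 12
f 21 9 23
f 21 23 22
f 22 23 24
f 22 24 12
f 23 9 25
f 23 25 24
f 24 25 26
f 24 26 12
f 25 9 27
f 25 27 26
f 26 27 28
f 26 28 12
f 27 9 10
f 27 10 28
f 28 10 11
f 28 11 12



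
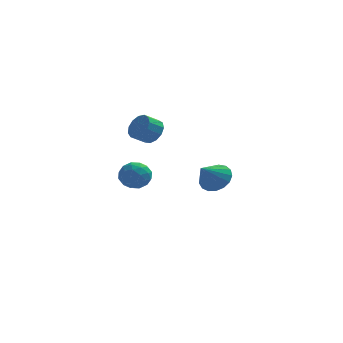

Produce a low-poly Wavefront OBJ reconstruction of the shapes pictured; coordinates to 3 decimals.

v -0.813 3.505 2.654
v -0.276 3.486 3.351
v -1.01 2.976 3.903
v -1.547 2.995 3.206
v -0.539 3.905 3.389
v -1.273 3.394 3.94
v -0.889 4.196 3.194
v -1.623 3.686 3.745
v -1.215 4.269 2.827
v -1.948 3.759 3.378
v -1.413 4.099 2.405
v -2.147 3.589 2.957
v -1.421 3.74 2.063
v -2.155 3.23 2.614
v -1.236 3.307 1.908
v -1.97 2.797 2.46
v -0.917 2.937 1.991
v -1.65 2.426 2.542
v -0.564 2.747 2.284
v -1.298 2.237 2.835
v -0.291 2.798 2.694
v -1.025 2.287 3.246
v -0.184 3.073 3.092
v -0.918 2.563 3.644
v 2.654 2.76 -0.478
v 3.15 1.958 -0.893
v 1.906 1.74 0.598
v 3.453 2.112 -0.536
v 3.573 2.415 -0.166
v 3.483 2.796 0.133
v 3.202 3.17 0.292
v 2.796 3.449 0.274
v 2.358 3.57 0.085
v 1.987 3.506 -0.234
v 1.769 3.271 -0.608
v 1.754 2.919 -0.953
v 1.945 2.53 -1.189
v 2.298 2.194 -1.261
v 2.733 1.988 -1.155
v -1.704 -3.075 2.046
v -0.812 -2.955 2.261
v -1.428 -4.505 1.699
v -0.536 -4.385 1.914
v -1.179 -4.371 2.58
v -1.349 -3.488 2.794
v -0.891 -3.972 1.166
v -1.061 -3.089 1.38
v -0.309 -3.51 1.717
v -0.487 -3.757 2.591
v -1.753 -3.703 1.369
v -1.931 -3.95 2.243
v -1.282 -2.889 2.184
v -0.958 -4.571 1.776
v -1.336 -4.562 2.167
v -0.812 -4.492 2.294
v -1.598 -3.202 2.497
v -1.073 -3.132 2.624
v -1.289 -3.965 2.811
v -1.167 -4.328 1.336
v -0.642 -4.258 1.463
v -1.428 -2.968 1.666
v -0.904 -2.898 1.793
v -0.951 -3.495 1.149
v -0.462 -3.145 1.991
v -0.301 -3.986 1.787
v -0.509 -3.743 1.347
v -0.609 -3.224 1.473
v -0.567 -3.29 2.505
v -0.405 -4.131 2.3
v -0.783 -4.123 2.692
v -0.883 -3.603 2.818
v -0.272 -3.617 2.185
v -1.835 -3.329 1.66
v -1.673 -4.17 1.455
v -1.357 -3.857 1.142
v -1.457 -3.337 1.268
v -1.939 -3.474 2.173
v -1.778 -4.315 1.969
v -1.631 -4.236 2.487
v -1.731 -3.717 2.613
v -1.968 -3.843 1.775
f 2 1 5
f 2 5 3
f 3 5 6
f 3 6 4
f 5 1 7
f 5 7 6
f 6 7 8
f 6 8 4
f 7 1 9
f 7 9 8
f 8 9 10
f 8 10 4
f 9 1 11
f 9 11 10
f 10 11 12
f 10 12 4
f 11 1 13
f 11 13 12
f 12 13 14
f 12 14 4
f 13 1 15
f 13 15 14
f 14 15 16
f 14 16 4
f 15 1 17
f 15 17 16
f 16 17 18
f 16 18 4
f 17 1 19
f 17 19 18
f 18 19 20
f 18 20 4
f 19 1 21
f 19 21 20
f 20 21 22
f 20 22 4
f 21 1 23
f 21 23 22
f 22 23 24
f 22 24 4
f 23 1 2
f 23 2 24
f 24 2 3
f 24 3 4
f 26 25 28
f 26 28 27
f 28 25 29
f 28 29 27
f 29 25 30
f 29 30 27
f 30 25 31
f 30 31 27
f 31 25 32
f 31 32 27
f 32 25 33
f 32 33 27
f 33 25 34
f 33 34 27
f 34 25 35
f 34 35 27
f 35 25 36
f 35 36 27
f 36 25 37
f 36 37 27
f 37 25 38
f 37 38 27
f 38 25 39
f 38 39 27
f 39 25 26
f 39 26 27
f 40 77 56
f 77 51 80
f 56 80 45
f 77 80 56
f 40 56 52
f 56 45 57
f 52 57 41
f 56 57 52
f 40 52 61
f 52 41 62
f 61 62 47
f 52 62 61
f 40 61 73
f 61 47 76
f 73 76 50
f 61 76 73
f 40 73 77
f 73 50 81
f 77 81 51
f 73 81 77
f 41 57 68
f 57 45 71
f 68 71 49
f 57 71 68
f 45 80 58
f 80 51 79
f 58 79 44
f 80 79 58
f 51 81 78
f 81 50 74
f 78 74 42
f 81 74 78
f 50 76 75
f 76 47 63
f 75 63 46
f 76 63 75
f 47 62 67
f 62 41 64
f 67 64 48
f 62 64 67
f 43 69 55
f 69 49 70
f 55 70 44
f 69 70 55
f 43 55 53
f 55 44 54
f 53 54 42
f 55 54 53
f 43 53 60
f 53 42 59
f 60 59 46
f 53 59 60
f 43 60 65
f 60 46 66
f 65 66 48
f 60 66 65
f 43 65 69
f 65 48 72
f 69 72 49
f 65 72 69
f 44 70 58
f 70 49 71
f 58 71 45
f 70 71 58
f 42 54 78
f 54 44 79
f 78 79 51
f 54 79 78
f 46 59 75
f 59 42 74
f 75 74 50
f 59 74 75
f 48 66 67
f 66 46 63
f 67 63 47
f 66 63 67
f 49 72 68
f 72 48 64
f 68 64 41
f 72 64 68



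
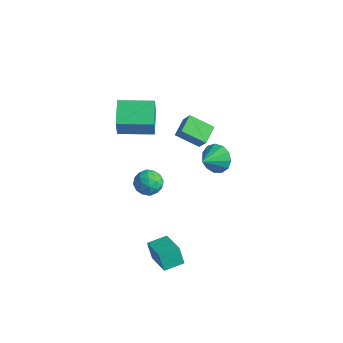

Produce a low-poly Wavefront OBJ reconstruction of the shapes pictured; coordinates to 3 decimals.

v -3.106 -1.117 2.636
v -2.786 -1.488 4.033
v -4.169 0.008 3.179
v -3.849 -0.363 4.575
v -1.631 0.263 2.665
v -1.311 -0.108 4.061
v -2.694 1.388 3.207
v -2.374 1.017 4.604
v -2.753 1.239 -2.312
v -1.913 1.186 -2.61
v -2.967 -0.146 -2.67
v -2.127 -0.199 -2.968
v -2.286 -0.112 -2.092
v -2.154 0.744 -1.872
v -2.726 0.296 -3.408
v -2.594 1.152 -3.188
v -1.896 0.603 -3.288
v -1.624 0.351 -2.475
v -3.256 0.689 -2.805
v -2.984 0.437 -1.992
v -2.314 1.334 -2.43
v -2.566 -0.294 -2.85
v -2.659 -0.243 -2.336
v -2.165 -0.274 -2.511
v -2.456 1.074 -1.996
v -1.962 1.043 -2.171
v -2.181 0.281 -1.867
v -2.918 -0.003 -3.109
v -2.424 -0.034 -3.284
v -2.715 1.314 -2.769
v -2.221 1.283 -2.944
v -2.699 0.759 -3.413
v -1.81 0.96 -3.003
v -1.936 0.146 -3.213
v -2.289 0.437 -3.472
v -2.211 0.94 -3.343
v -1.65 0.812 -2.525
v -1.776 -0.002 -2.735
v -1.869 0.05 -2.221
v -1.792 0.553 -2.091
v -1.64 0.47 -2.923
v -3.104 1.042 -2.545
v -3.23 0.228 -2.755
v -3.088 0.487 -3.189
v -3.011 0.99 -3.059
v -2.944 0.894 -2.067
v -3.07 0.08 -2.277
v -2.669 0.1 -1.937
v -2.591 0.603 -1.808
v -3.24 0.57 -2.357
v 1.056 -2.628 -4.498
v 0.625 -2.578 -3.465
v 1.454 -1.523 -4.386
v 1.023 -1.473 -3.353
v 2.637 -3.267 -3.807
v 2.206 -3.217 -2.774
v 3.035 -2.162 -3.695
v 2.604 -2.112 -2.662
v -2.838 2.994 -0.298
v -3.255 4.075 0.083
v -1.644 3.721 -1.055
v -2.06 4.802 -0.674
v -2.24 2.918 0.574
v -2.656 3.999 0.955
v -1.045 3.645 -0.183
v -1.462 4.726 0.198
v -0.971 4.423 -2.197
v -0.066 4.66 -1.905
v -0.869 3.177 -1.503
v -0.409 4.848 -1.516
v -0.931 4.902 -1.343
v -1.465 4.803 -1.44
v -1.843 4.584 -1.779
v -1.944 4.314 -2.249
v -1.736 4.078 -2.703
v -1.285 3.952 -2.997
v -0.735 3.976 -3.036
v -0.26 4.141 -2.809
v -0.011 4.397 -2.387
f 2 4 1
f 5 2 1
f 1 4 3
f 3 5 1
f 2 8 4
f 6 2 5
f 6 8 2
f 4 8 3
f 7 5 3
f 3 8 7
f 7 6 5
f 8 6 7
f 9 46 25
f 46 20 49
f 25 49 14
f 46 49 25
f 9 25 21
f 25 14 26
f 21 26 10
f 25 26 21
f 9 21 30
f 21 10 31
f 30 31 16
f 21 31 30
f 9 30 42
f 30 16 45
f 42 45 19
f 30 45 42
f 9 42 46
f 42 19 50
f 46 50 20
f 42 50 46
f 10 26 37
f 26 14 40
f 37 40 18
f 26 40 37
f 14 49 27
f 49 20 48
f 27 48 13
f 49 48 27
f 20 50 47
f 50 19 43
f 47 43 11
f 50 43 47
f 19 45 44
f 45 16 32
f 44 32 15
f 45 32 44
f 16 31 36
f 31 10 33
f 36 33 17
f 31 33 36
f 12 38 24
f 38 18 39
f 24 39 13
f 38 39 24
f 12 24 22
f 24 13 23
f 22 23 11
f 24 23 22
f 12 22 29
f 22 11 28
f 29 28 15
f 22 28 29
f 12 29 34
f 29 15 35
f 34 35 17
f 29 35 34
f 12 34 38
f 34 17 41
f 38 41 18
f 34 41 38
f 13 39 27
f 39 18 40
f 27 40 14
f 39 40 27
f 11 23 47
f 23 13 48
f 47 48 20
f 23 48 47
f 15 28 44
f 28 11 43
f 44 43 19
f 28 43 44
f 17 35 36
f 35 15 32
f 36 32 16
f 35 32 36
f 18 41 37
f 41 17 33
f 37 33 10
f 41 33 37
f 52 54 51
f 55 52 51
f 51 54 53
f 53 55 51
f 52 58 54
f 56 52 55
f 56 58 52
f 54 58 53
f 57 55 53
f 53 58 57
f 57 56 55
f 58 56 57
f 60 62 59
f 63 60 59
f 59 62 61
f 61 63 59
f 60 66 62
f 64 60 63
f 64 66 60
f 62 66 61
f 65 63 61
f 61 66 65
f 65 64 63
f 66 64 65
f 68 67 70
f 68 70 69
f 70 67 71
f 70 71 69
f 71 67 72
f 71 72 69
f 72 67 73
f 72 73 69
f 73 67 74
f 73 74 69
f 74 67 75
f 74 75 69
f 75 67 76
f 75 76 69
f 76 67 77
f 76 77 69
f 77 67 78
f 77 78 69
f 78 67 79
f 78 79 69
f 79 67 68
f 79 68 69



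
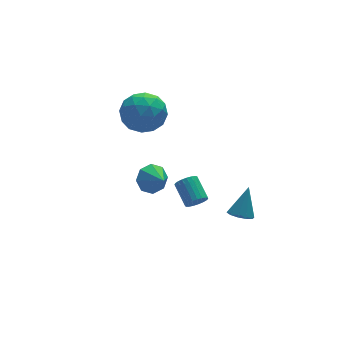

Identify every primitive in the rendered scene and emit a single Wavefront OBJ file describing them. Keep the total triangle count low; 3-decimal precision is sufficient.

v -2.455 -2.941 1.083
v -1.834 -2.61 1.395
v -2.265 -3.859 1.677
v -2.324 -2.51 1.707
v -2.891 -2.662 1.653
v -3.202 -2.978 1.265
v -3.076 -3.272 0.77
v -2.586 -3.372 0.459
v -2.019 -3.22 0.513
v -1.708 -2.904 0.901
v 2.211 -1.97 -4.102
v 2.542 -1.527 -4.444
v 2.849 -1.41 -2.758
v 2.188 -1.366 -4.343
v 1.842 -1.437 -4.15
v 1.638 -1.711 -3.939
v 1.653 -2.084 -3.79
v 1.881 -2.413 -3.761
v 2.235 -2.574 -3.862
v 2.58 -2.503 -4.055
v 2.784 -2.229 -4.266
v 2.77 -1.856 -4.415
v 0.174 -1.678 -2.671
v 0.364 -1.413 -3.126
v 0.295 -0.296 -2.505
v 0.106 -0.562 -2.049
v 0.133 -1.409 -3.16
v 0.064 -0.292 -2.538
v -0.09 -1.451 -3.109
v -0.159 -0.334 -2.487
v -0.268 -1.532 -2.982
v -0.336 -0.416 -2.361
v -0.369 -1.639 -2.802
v -0.437 -0.522 -2.18
v -0.376 -1.753 -2.598
v -0.445 -0.636 -1.977
v -0.288 -1.853 -2.408
v -0.357 -0.736 -1.786
v -0.12 -1.924 -2.263
v -0.189 -0.807 -1.641
v 0.099 -1.952 -2.188
v 0.03 -0.835 -1.566
v 0.331 -1.933 -2.197
v 0.262 -0.816 -1.575
v 0.535 -1.869 -2.288
v 0.467 -0.753 -1.666
v 0.678 -1.773 -2.445
v 0.609 -0.656 -1.823
v 0.733 -1.661 -2.641
v 0.665 -0.544 -2.019
v 0.692 -1.551 -2.842
v 0.623 -0.434 -2.221
v 0.561 -1.464 -3.014
v 0.493 -0.347 -2.392
v -0.836 3.639 0.073
v -0.219 3.494 1.066
v -1.181 1.766 0.014
v -0.564 1.621 1.007
v -1.6 2.181 1.033
v -1.387 3.339 1.07
v -0.013 1.921 0.01
v 0.2 3.079 0.047
v 0.289 2.433 1.027
v -0.691 2.594 1.659
v -0.709 2.666 -0.579
v -1.689 2.827 0.053
v -0.497 3.731 0.574
v -0.903 1.529 0.506
v -1.511 1.858 0.521
v -1.149 1.773 1.105
v -1.184 3.64 0.577
v -0.821 3.555 1.16
v -1.632 2.783 1.141
v -0.579 1.705 -0.08
v -0.216 1.62 0.503
v -0.251 3.487 -0.025
v 0.111 3.402 0.559
v 0.232 2.477 -0.061
v 0.164 3.022 1.135
v -0.039 1.921 1.101
v 0.285 2.098 0.515
v 0.41 2.778 0.536
v -0.412 3.117 1.507
v -0.615 2.016 1.473
v -1.224 2.345 1.488
v -1.099 3.025 1.509
v -0.114 2.493 1.484
v -0.785 3.244 -0.393
v -0.988 2.143 -0.427
v -0.301 2.235 -0.429
v -0.176 2.915 -0.408
v -1.361 3.339 -0.021
v -1.564 2.238 -0.055
v -1.81 2.482 0.544
v -1.685 3.162 0.565
v -1.286 2.767 -0.404
f 2 1 4
f 2 4 3
f 4 1 5
f 4 5 3
f 5 1 6
f 5 6 3
f 6 1 7
f 6 7 3
f 7 1 8
f 7 8 3
f 8 1 9
f 8 9 3
f 9 1 10
f 9 10 3
f 10 1 2
f 10 2 3
f 12 11 14
f 12 14 13
f 14 11 15
f 14 15 13
f 15 11 16
f 15 16 13
f 16 11 17
f 16 17 13
f 17 11 18
f 17 18 13
f 18 11 19
f 18 19 13
f 19 11 20
f 19 20 13
f 20 11 21
f 20 21 13
f 21 11 22
f 21 22 13
f 22 11 12
f 22 12 13
f 24 23 27
f 24 27 25
f 25 27 28
f 25 28 26
f 27 23 29
f 27 29 28
f 28 29 30
f 28 30 26
f 29 23 31
f 29 31 30
f 30 31 32
f 30 32 26
f 31 23 33
f 31 33 32
f 32 33 34
f 32 34 26
f 33 23 35
f 33 35 34
f 34 35 36
f 34 36 26
f 35 23 37
f 35 37 36
f 36 37 38
f 36 38 26
f 37 23 39
f 37 39 38
f 38 39 40
f 38 40 26
f 39 23 41
f 39 41 40
f 40 41 42
f 40 42 26
f 41 23 43
f 41 43 42
f 42 43 44
f 42 44 26
f 43 23 45
f 43 45 44
f 44 45 46
f 44 46 26
f 45 23 47
f 45 47 46
f 46 47 48
f 46 48 26
f 47 23 49
f 47 49 48
f 48 49 50
f 48 50 26
f 49 23 51
f 49 51 50
f 50 51 52
f 50 52 26
f 51 23 53
f 51 53 52
f 52 53 54
f 52 54 26
f 53 23 24
f 53 24 54
f 54 24 25
f 54 25 26
f 55 92 71
f 92 66 95
f 71 95 60
f 92 95 71
f 55 71 67
f 71 60 72
f 67 72 56
f 71 72 67
f 55 67 76
f 67 56 77
f 76 77 62
f 67 77 76
f 55 76 88
f 76 62 91
f 88 91 65
f 76 91 88
f 55 88 92
f 88 65 96
f 92 96 66
f 88 96 92
f 56 72 83
f 72 60 86
f 83 86 64
f 72 86 83
f 60 95 73
f 95 66 94
f 73 94 59
f 95 94 73
f 66 96 93
f 96 65 89
f 93 89 57
f 96 89 93
f 65 91 90
f 91 62 78
f 90 78 61
f 91 78 90
f 62 77 82
f 77 56 79
f 82 79 63
f 77 79 82
f 58 84 70
f 84 64 85
f 70 85 59
f 84 85 70
f 58 70 68
f 70 59 69
f 68 69 57
f 70 69 68
f 58 68 75
f 68 57 74
f 75 74 61
f 68 74 75
f 58 75 80
f 75 61 81
f 80 81 63
f 75 81 80
f 58 80 84
f 80 63 87
f 84 87 64
f 80 87 84
f 59 85 73
f 85 64 86
f 73 86 60
f 85 86 73
f 57 69 93
f 69 59 94
f 93 94 66
f 69 94 93
f 61 74 90
f 74 57 89
f 90 89 65
f 74 89 90
f 63 81 82
f 81 61 78
f 82 78 62
f 81 78 82
f 64 87 83
f 87 63 79
f 83 79 56
f 87 79 83



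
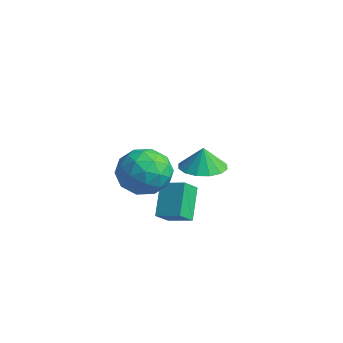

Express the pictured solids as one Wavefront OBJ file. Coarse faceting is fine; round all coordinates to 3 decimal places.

v -0.677 -0.401 -1.999
v -1.482 0.396 -0.813
v -0.861 0.327 -2.613
v -1.667 1.124 -1.427
v 0.267 0.096 -1.693
v -0.539 0.893 -0.507
v 0.082 0.824 -2.307
v -0.723 1.621 -1.121
v -3.473 3.871 -1.935
v -2.815 3.078 -1.926
v -3.467 3.889 -0.845
v -2.507 3.514 -1.935
v -2.458 4.044 -1.944
v -2.681 4.529 -1.95
v -3.116 4.837 -1.953
v -3.647 4.886 -1.951
v -4.131 4.664 -1.944
v -4.439 4.229 -1.935
v -4.488 3.698 -1.926
v -4.266 3.213 -1.919
v -3.831 2.905 -1.917
v -3.3 2.856 -1.919
v -1.944 -0.081 -0.253
v -0.817 -0.066 -0.629
v -1.423 -1.134 1.269
v -0.296 -1.119 0.893
v -0.802 -0.121 1.293
v -1.124 0.53 0.352
v -1.116 -1.73 0.288
v -1.438 -1.079 -0.653
v -0.305 -1.085 -0.295
v -0.111 -0.091 0.326
v -2.129 -1.109 0.314
v -1.935 -0.115 0.935
v -1.426 0.019 -0.574
v -0.814 -1.219 1.214
v -1.111 -0.632 1.449
v -0.448 -0.624 1.228
v -1.607 0.369 0.002
v -0.944 0.378 -0.219
v -0.935 0.345 0.911
v -1.296 -1.578 0.859
v -0.633 -1.569 0.638
v -1.792 -0.576 -0.588
v -1.129 -0.568 -0.809
v -1.305 -1.545 -0.271
v -0.463 -0.571 -0.599
v -0.157 -1.19 0.295
v -0.639 -1.549 -0.06
v -0.828 -1.167 -0.613
v -0.349 0.013 -0.234
v -0.043 -0.606 0.66
v -0.34 -0.02 0.896
v -0.529 0.363 0.343
v -0.048 -0.586 -0.038
v -2.197 -0.594 -0.02
v -1.891 -1.213 0.874
v -1.711 -1.563 0.297
v -1.9 -1.18 -0.256
v -2.083 -0.01 0.345
v -1.777 -0.629 1.239
v -1.412 -0.033 1.253
v -1.601 0.349 0.7
v -2.192 -0.614 0.678
f 2 4 1
f 5 2 1
f 1 4 3
f 3 5 1
f 2 8 4
f 6 2 5
f 6 8 2
f 4 8 3
f 7 5 3
f 3 8 7
f 7 6 5
f 8 6 7
f 10 9 12
f 10 12 11
f 12 9 13
f 12 13 11
f 13 9 14
f 13 14 11
f 14 9 15
f 14 15 11
f 15 9 16
f 15 16 11
f 16 9 17
f 16 17 11
f 17 9 18
f 17 18 11
f 18 9 19
f 18 19 11
f 19 9 20
f 19 20 11
f 20 9 21
f 20 21 11
f 21 9 22
f 21 22 11
f 22 9 10
f 22 10 11
f 23 60 39
f 60 34 63
f 39 63 28
f 60 63 39
f 23 39 35
f 39 28 40
f 35 40 24
f 39 40 35
f 23 35 44
f 35 24 45
f 44 45 30
f 35 45 44
f 23 44 56
f 44 30 59
f 56 59 33
f 44 59 56
f 23 56 60
f 56 33 64
f 60 64 34
f 56 64 60
f 24 40 51
f 40 28 54
f 51 54 32
f 40 54 51
f 28 63 41
f 63 34 62
f 41 62 27
f 63 62 41
f 34 64 61
f 64 33 57
f 61 57 25
f 64 57 61
f 33 59 58
f 59 30 46
f 58 46 29
f 59 46 58
f 30 45 50
f 45 24 47
f 50 47 31
f 45 47 50
f 26 52 38
f 52 32 53
f 38 53 27
f 52 53 38
f 26 38 36
f 38 27 37
f 36 37 25
f 38 37 36
f 26 36 43
f 36 25 42
f 43 42 29
f 36 42 43
f 26 43 48
f 43 29 49
f 48 49 31
f 43 49 48
f 26 48 52
f 48 31 55
f 52 55 32
f 48 55 52
f 27 53 41
f 53 32 54
f 41 54 28
f 53 54 41
f 25 37 61
f 37 27 62
f 61 62 34
f 37 62 61
f 29 42 58
f 42 25 57
f 58 57 33
f 42 57 58
f 31 49 50
f 49 29 46
f 50 46 30
f 49 46 50
f 32 55 51
f 55 31 47
f 51 47 24
f 55 47 51



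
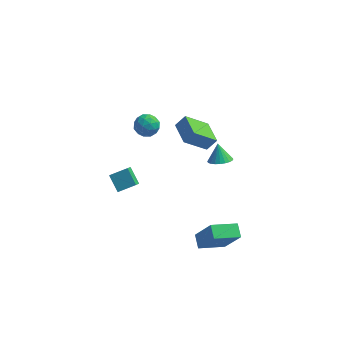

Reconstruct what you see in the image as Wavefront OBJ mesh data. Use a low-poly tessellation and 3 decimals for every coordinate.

v -2.097 1.891 0.403
v -1.535 2.469 0.164
v -1.085 1.071 0.796
v -0.523 1.649 0.557
v -1.015 1.792 1.223
v -1.641 2.299 0.981
v -0.979 1.241 -0.021
v -1.605 1.748 -0.263
v -0.844 2.068 -0.098
v -0.867 2.408 0.67
v -1.753 1.132 0.29
v -1.776 1.472 1.058
v -1.905 2.252 0.249
v -0.715 1.288 0.711
v -1.004 1.372 1.103
v -0.674 1.712 0.962
v -1.967 2.152 0.729
v -1.637 2.492 0.588
v -1.331 2.094 1.211
v -0.983 1.048 0.372
v -0.653 1.388 0.231
v -1.946 1.828 -0.002
v -1.616 2.168 -0.143
v -1.289 1.446 -0.251
v -1.169 2.356 -0.046
v -0.574 1.874 0.185
v -0.842 1.634 -0.154
v -1.209 1.932 -0.297
v -1.182 2.556 0.406
v -0.587 2.074 0.637
v -0.876 2.158 1.029
v -1.244 2.456 0.886
v -0.776 2.32 0.252
v -2.033 1.466 0.323
v -1.438 0.984 0.554
v -1.376 1.084 0.074
v -1.744 1.382 -0.069
v -2.046 1.666 0.775
v -1.451 1.184 1.006
v -1.411 1.608 1.257
v -1.778 1.906 1.114
v -1.844 1.22 0.708
v 3.148 1.734 -2.219
v 3.753 1.378 -1.881
v 2.892 2.306 -1.161
v 3.885 1.631 -1.986
v 3.904 1.9 -2.127
v 3.808 2.144 -2.282
v 3.612 2.325 -2.427
v 3.345 2.417 -2.541
v 3.048 2.404 -2.606
v 2.766 2.29 -2.612
v 2.542 2.09 -2.558
v 2.41 1.837 -2.453
v 2.391 1.568 -2.312
v 2.487 1.324 -2.157
v 2.683 1.143 -2.012
v 2.95 1.051 -1.898
v 3.248 1.064 -1.833
v 3.529 1.178 -1.827
v -2.652 -0.618 -4.041
v -3.312 0.129 -3.27
v -2.65 0.295 -4.923
v -3.31 1.042 -4.152
v -1.63 -0.182 -3.588
v -2.29 0.565 -2.817
v -1.628 0.731 -4.47
v -2.288 1.478 -3.699
v 4.264 -3.447 -5.05
v 2.828 -4.29 -4.512
v 3.946 -2.655 -4.655
v 2.51 -3.498 -4.118
v 5.25 -3.962 -3.222
v 3.814 -4.805 -2.685
v 4.932 -3.17 -2.828
v 3.496 -4.013 -2.29
v 1.663 -2.566 3.98
v 2.2 -2.297 4.664
v 0.925 -1.18 4.016
v 1.462 -0.912 4.7
v 2.878 -1.888 2.76
v 3.415 -1.62 3.444
v 2.14 -0.503 2.796
v 2.677 -0.234 3.48
f 1 38 17
f 38 12 41
f 17 41 6
f 38 41 17
f 1 17 13
f 17 6 18
f 13 18 2
f 17 18 13
f 1 13 22
f 13 2 23
f 22 23 8
f 13 23 22
f 1 22 34
f 22 8 37
f 34 37 11
f 22 37 34
f 1 34 38
f 34 11 42
f 38 42 12
f 34 42 38
f 2 18 29
f 18 6 32
f 29 32 10
f 18 32 29
f 6 41 19
f 41 12 40
f 19 40 5
f 41 40 19
f 12 42 39
f 42 11 35
f 39 35 3
f 42 35 39
f 11 37 36
f 37 8 24
f 36 24 7
f 37 24 36
f 8 23 28
f 23 2 25
f 28 25 9
f 23 25 28
f 4 30 16
f 30 10 31
f 16 31 5
f 30 31 16
f 4 16 14
f 16 5 15
f 14 15 3
f 16 15 14
f 4 14 21
f 14 3 20
f 21 20 7
f 14 20 21
f 4 21 26
f 21 7 27
f 26 27 9
f 21 27 26
f 4 26 30
f 26 9 33
f 30 33 10
f 26 33 30
f 5 31 19
f 31 10 32
f 19 32 6
f 31 32 19
f 3 15 39
f 15 5 40
f 39 40 12
f 15 40 39
f 7 20 36
f 20 3 35
f 36 35 11
f 20 35 36
f 9 27 28
f 27 7 24
f 28 24 8
f 27 24 28
f 10 33 29
f 33 9 25
f 29 25 2
f 33 25 29
f 44 43 46
f 44 46 45
f 46 43 47
f 46 47 45
f 47 43 48
f 47 48 45
f 48 43 49
f 48 49 45
f 49 43 50
f 49 50 45
f 50 43 51
f 50 51 45
f 51 43 52
f 51 52 45
f 52 43 53
f 52 53 45
f 53 43 54
f 53 54 45
f 54 43 55
f 54 55 45
f 55 43 56
f 55 56 45
f 56 43 57
f 56 57 45
f 57 43 58
f 57 58 45
f 58 43 59
f 58 59 45
f 59 43 60
f 59 60 45
f 60 43 44
f 60 44 45
f 62 64 61
f 65 62 61
f 61 64 63
f 63 65 61
f 62 68 64
f 66 62 65
f 66 68 62
f 64 68 63
f 67 65 63
f 63 68 67
f 67 66 65
f 68 66 67
f 70 72 69
f 73 70 69
f 69 72 71
f 71 73 69
f 70 76 72
f 74 70 73
f 74 76 70
f 72 76 71
f 75 73 71
f 71 76 75
f 75 74 73
f 76 74 75
f 78 80 77
f 81 78 77
f 77 80 79
f 79 81 77
f 78 84 80
f 82 78 81
f 82 84 78
f 80 84 79
f 83 81 79
f 79 84 83
f 83 82 81
f 84 82 83



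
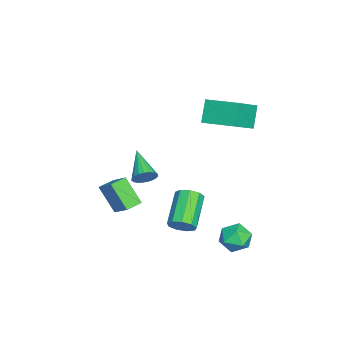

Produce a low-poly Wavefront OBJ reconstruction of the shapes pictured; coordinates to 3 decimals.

v 1.147 0.125 -3.189
v 1.567 0.195 -2.547
v -0.228 0.325 -1.389
v -0.647 0.255 -2.031
v 1.469 0.67 -2.751
v -0.325 0.8 -1.593
v 1.221 0.891 -3.16
v -0.573 1.021 -2.002
v 0.939 0.753 -3.583
v -0.856 0.883 -2.425
v 0.754 0.321 -3.821
v -1.041 0.451 -2.663
v 0.753 -0.202 -3.764
v -1.042 -0.072 -2.606
v 0.937 -0.573 -3.437
v -0.858 -0.443 -2.279
v 1.219 -0.617 -2.995
v -0.576 -0.487 -1.837
v 1.468 -0.314 -2.643
v -0.327 -0.184 -1.485
v -4.679 1.251 0.812
v -5.498 1.338 2.066
v -3.994 3.081 1.134
v -4.813 3.167 2.388
v -3.107 0.473 1.892
v -3.926 0.559 3.146
v -2.422 2.302 2.214
v -3.241 2.389 3.468
v 1.462 2.951 -2.986
v 1.826 2.358 -3.643
v 0.314 3.322 -3.957
v 0.678 2.729 -4.614
v 0.287 2.376 -3.815
v 0.997 2.147 -3.215
v 1.143 3.533 -4.385
v 1.853 3.304 -3.785
v 1.629 2.718 -4.508
v 1.1 2.003 -4.156
v 1.04 3.677 -3.444
v 0.511 2.962 -3.092
v -1.263 -2.18 -1.388
v -0.901 -2.143 -0.778
v -2.837 -2.88 -0.412
v -1.028 -1.877 -0.791
v -1.195 -1.663 -0.907
v -1.373 -1.538 -1.106
v -1.533 -1.525 -1.354
v -1.646 -1.624 -1.608
v -1.693 -1.82 -1.824
v -1.665 -2.079 -1.964
v -1.568 -2.354 -2.005
v -1.418 -2.6 -1.939
v -1.241 -2.773 -1.778
v -1.068 -2.844 -1.55
v -0.929 -2.799 -1.293
v -0.847 -2.648 -1.053
v -0.837 -2.416 -0.871
v -3.013 -3.353 -4.914
v -3.632 -4.309 -3.456
v -2.081 -2.504 -3.962
v -2.699 -3.461 -2.504
v -2.301 -3.999 -5.036
v -2.919 -4.956 -3.578
v -1.368 -3.151 -4.084
v -1.987 -4.107 -2.626
f 2 1 5
f 2 5 3
f 3 5 6
f 3 6 4
f 5 1 7
f 5 7 6
f 6 7 8
f 6 8 4
f 7 1 9
f 7 9 8
f 8 9 10
f 8 10 4
f 9 1 11
f 9 11 10
f 10 11 12
f 10 12 4
f 11 1 13
f 11 13 12
f 12 13 14
f 12 14 4
f 13 1 15
f 13 15 14
f 14 15 16
f 14 16 4
f 15 1 17
f 15 17 16
f 16 17 18
f 16 18 4
f 17 1 19
f 17 19 18
f 18 19 20
f 18 20 4
f 19 1 2
f 19 2 20
f 20 2 3
f 20 3 4
f 22 24 21
f 25 22 21
f 21 24 23
f 23 25 21
f 22 28 24
f 26 22 25
f 26 28 22
f 24 28 23
f 27 25 23
f 23 28 27
f 27 26 25
f 28 26 27
f 29 40 34
f 29 34 30
f 29 30 36
f 29 36 39
f 29 39 40
f 30 34 38
f 34 40 33
f 40 39 31
f 39 36 35
f 36 30 37
f 32 38 33
f 32 33 31
f 32 31 35
f 32 35 37
f 32 37 38
f 33 38 34
f 31 33 40
f 35 31 39
f 37 35 36
f 38 37 30
f 42 41 44
f 42 44 43
f 44 41 45
f 44 45 43
f 45 41 46
f 45 46 43
f 46 41 47
f 46 47 43
f 47 41 48
f 47 48 43
f 48 41 49
f 48 49 43
f 49 41 50
f 49 50 43
f 50 41 51
f 50 51 43
f 51 41 52
f 51 52 43
f 52 41 53
f 52 53 43
f 53 41 54
f 53 54 43
f 54 41 55
f 54 55 43
f 55 41 56
f 55 56 43
f 56 41 57
f 56 57 43
f 57 41 42
f 57 42 43
f 59 61 58
f 62 59 58
f 58 61 60
f 60 62 58
f 59 65 61
f 63 59 62
f 63 65 59
f 61 65 60
f 64 62 60
f 60 65 64
f 64 63 62
f 65 63 64



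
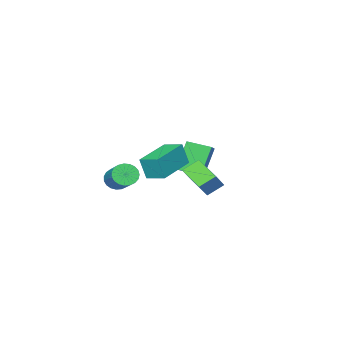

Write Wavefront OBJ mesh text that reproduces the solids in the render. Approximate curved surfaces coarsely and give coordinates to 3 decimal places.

v -0.561 4.166 -2.777
v -0.779 2.782 -2.241
v -1.296 4.492 -2.234
v -1.513 3.108 -1.698
v 0.133 4.372 -1.962
v -0.084 2.988 -1.426
v -0.601 4.698 -1.419
v -0.819 3.314 -0.883
v -0.561 1.703 -1.496
v -0.355 1.464 -0.349
v -0.798 2.675 -1.251
v -0.592 2.435 -0.103
v 1.412 2.245 -1.737
v 1.618 2.005 -0.589
v 1.175 3.216 -1.491
v 1.381 2.977 -0.344
v -1.073 -2.765 -4.16
v -0.546 -3.151 -3.971
v 0.18 -1.681 -2.992
v -0.347 -1.295 -3.18
v -0.452 -3.037 -4.212
v 0.274 -1.567 -3.233
v -0.466 -2.876 -4.444
v 0.261 -1.406 -3.465
v -0.584 -2.696 -4.627
v 0.142 -1.225 -3.648
v -0.787 -2.527 -4.729
v -0.061 -1.057 -3.75
v -1.04 -2.4 -4.732
v -0.313 -0.93 -3.753
v -1.298 -2.336 -4.637
v -0.572 -0.866 -3.658
v -1.517 -2.346 -4.459
v -0.791 -0.876 -3.48
v -1.66 -2.429 -4.229
v -0.934 -0.959 -3.25
v -1.701 -2.57 -3.987
v -0.975 -1.099 -3.008
v -1.634 -2.744 -3.775
v -0.907 -1.274 -2.796
v -1.469 -2.922 -3.63
v -0.743 -1.452 -2.651
v -1.236 -3.073 -3.576
v -0.51 -1.603 -2.597
v -0.975 -3.171 -3.623
v -0.249 -1.701 -2.644
v -0.731 -3.199 -3.763
v -0.005 -1.728 -2.783
v -3.546 -1.024 -3.731
v -4.403 -1.203 -2.181
v -4.232 0 -3.992
v -5.088 -0.178 -2.441
v -2.632 -0.262 -3.139
v -3.488 -0.44 -1.588
v -3.317 0.763 -3.399
v -4.174 0.584 -1.849
f 2 4 1
f 5 2 1
f 1 4 3
f 3 5 1
f 2 8 4
f 6 2 5
f 6 8 2
f 4 8 3
f 7 5 3
f 3 8 7
f 7 6 5
f 8 6 7
f 10 12 9
f 13 10 9
f 9 12 11
f 11 13 9
f 10 16 12
f 14 10 13
f 14 16 10
f 12 16 11
f 15 13 11
f 11 16 15
f 15 14 13
f 16 14 15
f 18 17 21
f 18 21 19
f 19 21 22
f 19 22 20
f 21 17 23
f 21 23 22
f 22 23 24
f 22 24 20
f 23 17 25
f 23 25 24
f 24 25 26
f 24 26 20
f 25 17 27
f 25 27 26
f 26 27 28
f 26 28 20
f 27 17 29
f 27 29 28
f 28 29 30
f 28 30 20
f 29 17 31
f 29 31 30
f 30 31 32
f 30 32 20
f 31 17 33
f 31 33 32
f 32 33 34
f 32 34 20
f 33 17 35
f 33 35 34
f 34 35 36
f 34 36 20
f 35 17 37
f 35 37 36
f 36 37 38
f 36 38 20
f 37 17 39
f 37 39 38
f 38 39 40
f 38 40 20
f 39 17 41
f 39 41 40
f 40 41 42
f 40 42 20
f 41 17 43
f 41 43 42
f 42 43 44
f 42 44 20
f 43 17 45
f 43 45 44
f 44 45 46
f 44 46 20
f 45 17 47
f 45 47 46
f 46 47 48
f 46 48 20
f 47 17 18
f 47 18 48
f 48 18 19
f 48 19 20
f 50 52 49
f 53 50 49
f 49 52 51
f 51 53 49
f 50 56 52
f 54 50 53
f 54 56 50
f 52 56 51
f 55 53 51
f 51 56 55
f 55 54 53
f 56 54 55



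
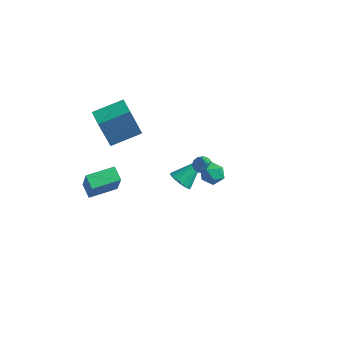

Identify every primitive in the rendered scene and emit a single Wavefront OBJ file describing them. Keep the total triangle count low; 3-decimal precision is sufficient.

v -3.316 -2.655 2.042
v -3.806 -3.073 4.135
v -4.28 -1.879 1.971
v -4.771 -2.298 4.064
v -2.189 -1.202 2.596
v -2.68 -1.621 4.689
v -3.154 -0.427 2.525
v -3.644 -0.845 4.618
v -4.873 -3.303 -1.993
v -4.195 -3.876 -0.19
v -3.92 -1.851 -1.89
v -3.242 -2.424 -0.087
v -4.138 -3.756 -2.413
v -3.46 -4.329 -0.61
v -3.185 -2.304 -2.31
v -2.507 -2.877 -0.507
v -1.443 1.57 -4.089
v -0.996 1.023 -3.712
v -0.757 3.05 -2.751
v -0.75 1.177 -4.008
v -0.69 1.436 -4.326
v -0.832 1.73 -4.58
v -1.137 1.982 -4.702
v -1.524 2.123 -4.66
v -1.889 2.116 -4.465
v -2.135 1.963 -4.17
v -2.195 1.704 -3.852
v -2.053 1.409 -3.598
v -1.748 1.157 -3.476
v -1.361 1.016 -3.517
v 0.047 1.571 -1.582
v 0.424 2.002 -1.487
v 0.373 0.989 -0.238
v 0.136 2.104 -1.372
v -0.181 2.038 -1.324
v -0.425 1.823 -1.358
v -0.519 1.528 -1.463
v -0.433 1.247 -1.606
v -0.195 1.069 -1.741
v 0.12 1.05 -1.825
v 0.412 1.196 -1.833
v 0.588 1.462 -1.76
v 0.593 1.762 -1.631
v 2.888 -3.181 4.011
v 3.293 -2.71 4.424
v 3.867 -3.45 3.356
v 4.272 -2.979 3.769
v 4.015 -3.612 4.069
v 3.41 -3.446 4.474
v 3.75 -2.714 3.306
v 3.145 -2.548 3.711
v 3.826 -2.421 3.989
v 3.99 -2.976 4.46
v 3.17 -3.184 3.32
v 3.334 -3.739 3.791
f 2 4 1
f 5 2 1
f 1 4 3
f 3 5 1
f 2 8 4
f 6 2 5
f 6 8 2
f 4 8 3
f 7 5 3
f 3 8 7
f 7 6 5
f 8 6 7
f 10 12 9
f 13 10 9
f 9 12 11
f 11 13 9
f 10 16 12
f 14 10 13
f 14 16 10
f 12 16 11
f 15 13 11
f 11 16 15
f 15 14 13
f 16 14 15
f 18 17 20
f 18 20 19
f 20 17 21
f 20 21 19
f 21 17 22
f 21 22 19
f 22 17 23
f 22 23 19
f 23 17 24
f 23 24 19
f 24 17 25
f 24 25 19
f 25 17 26
f 25 26 19
f 26 17 27
f 26 27 19
f 27 17 28
f 27 28 19
f 28 17 29
f 28 29 19
f 29 17 30
f 29 30 19
f 30 17 18
f 30 18 19
f 32 31 34
f 32 34 33
f 34 31 35
f 34 35 33
f 35 31 36
f 35 36 33
f 36 31 37
f 36 37 33
f 37 31 38
f 37 38 33
f 38 31 39
f 38 39 33
f 39 31 40
f 39 40 33
f 40 31 41
f 40 41 33
f 41 31 42
f 41 42 33
f 42 31 43
f 42 43 33
f 43 31 32
f 43 32 33
f 44 55 49
f 44 49 45
f 44 45 51
f 44 51 54
f 44 54 55
f 45 49 53
f 49 55 48
f 55 54 46
f 54 51 50
f 51 45 52
f 47 53 48
f 47 48 46
f 47 46 50
f 47 50 52
f 47 52 53
f 48 53 49
f 46 48 55
f 50 46 54
f 52 50 51
f 53 52 45

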